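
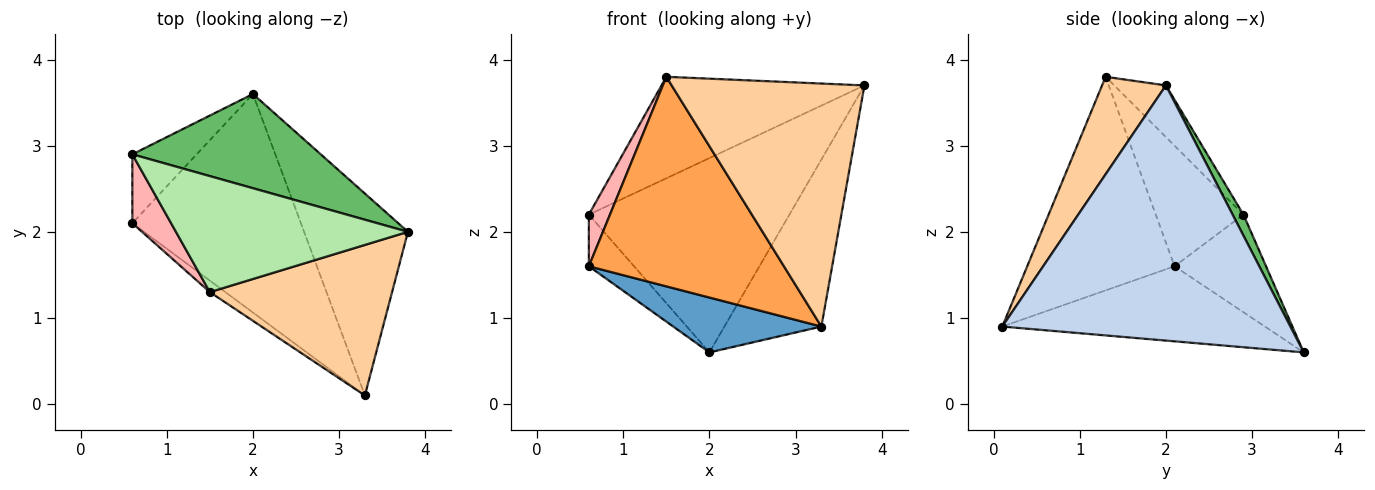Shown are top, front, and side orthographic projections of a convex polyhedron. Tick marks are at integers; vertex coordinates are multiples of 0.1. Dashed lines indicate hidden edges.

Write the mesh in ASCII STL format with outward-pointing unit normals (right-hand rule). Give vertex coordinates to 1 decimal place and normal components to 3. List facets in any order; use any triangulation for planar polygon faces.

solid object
 facet normal -0.396 -0.224 -0.890
  outer loop
   vertex 2.0 3.6 0.6
   vertex 3.3 0.1 0.9
   vertex 0.6 2.1 1.6
  endloop
 endfacet
 facet normal 0.884 0.298 -0.360
  outer loop
   vertex 2.0 3.6 0.6
   vertex 3.8 2.0 3.7
   vertex 3.3 0.1 0.9
  endloop
 endfacet
 facet normal -0.602 -0.797 -0.044
  outer loop
   vertex 1.5 1.3 3.8
   vertex 0.6 2.1 1.6
   vertex 3.3 0.1 0.9
  endloop
 endfacet
 facet normal 0.271 -0.818 0.507
  outer loop
   vertex 1.5 1.3 3.8
   vertex 3.3 0.1 0.9
   vertex 3.8 2.0 3.7
  endloop
 endfacet
 facet normal 0.049 0.899 0.436
  outer loop
   vertex 0.6 2.9 2.2
   vertex 3.8 2.0 3.7
   vertex 2.0 3.6 0.6
  endloop
 endfacet
 facet normal -0.165 0.649 0.742
  outer loop
   vertex 0.6 2.9 2.2
   vertex 1.5 1.3 3.8
   vertex 3.8 2.0 3.7
  endloop
 endfacet
 facet normal -0.772 0.381 -0.509
  outer loop
   vertex 0.6 2.9 2.2
   vertex 2.0 3.6 0.6
   vertex 0.6 2.1 1.6
  endloop
 endfacet
 facet normal -0.928 -0.224 0.298
  outer loop
   vertex 0.6 2.9 2.2
   vertex 0.6 2.1 1.6
   vertex 1.5 1.3 3.8
  endloop
 endfacet
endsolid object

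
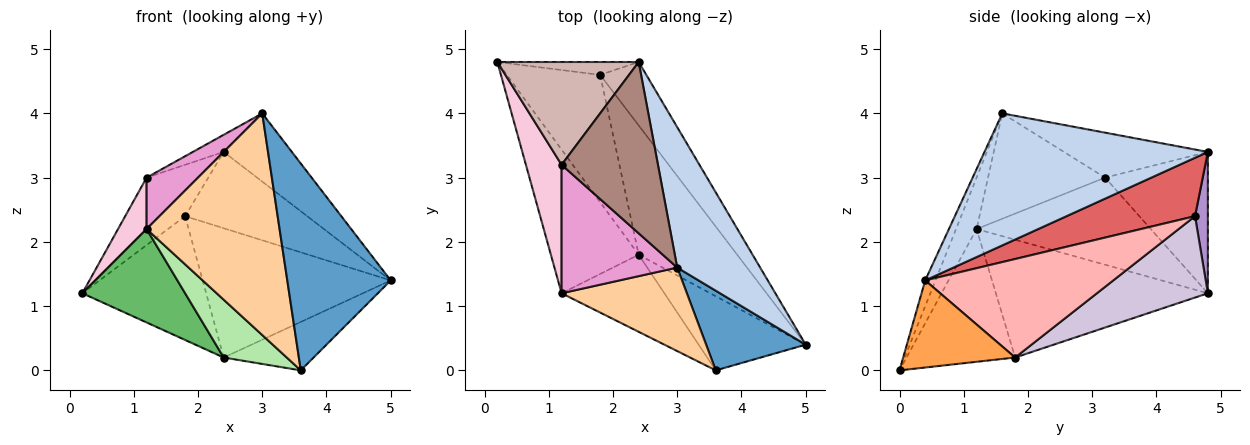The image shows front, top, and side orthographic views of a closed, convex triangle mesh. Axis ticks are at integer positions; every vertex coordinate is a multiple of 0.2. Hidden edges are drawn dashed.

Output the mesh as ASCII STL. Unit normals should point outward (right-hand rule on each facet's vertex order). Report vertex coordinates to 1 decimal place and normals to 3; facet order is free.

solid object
 facet normal -0.092 -0.929 0.358
  outer loop
   vertex 3.0 1.6 4.0
   vertex 3.6 0.0 0.0
   vertex 5.0 0.4 1.4
  endloop
 endfacet
 facet normal 0.820 0.250 0.515
  outer loop
   vertex 2.4 4.8 3.4
   vertex 3.0 1.6 4.0
   vertex 5.0 0.4 1.4
  endloop
 endfacet
 facet normal 0.563 0.452 -0.692
  outer loop
   vertex 2.4 1.8 0.2
   vertex 5.0 0.4 1.4
   vertex 3.6 0.0 0.0
  endloop
 endfacet
 facet normal -0.143 -0.926 0.349
  outer loop
   vertex 1.2 1.2 2.2
   vertex 3.6 0.0 0.0
   vertex 3.0 1.6 4.0
  endloop
 endfacet
 facet normal -0.747 -0.362 -0.557
  outer loop
   vertex 1.2 1.2 2.2
   vertex 0.2 4.8 1.2
   vertex 2.4 1.8 0.2
  endloop
 endfacet
 facet normal -0.719 -0.417 -0.556
  outer loop
   vertex 1.2 1.2 2.2
   vertex 2.4 1.8 0.2
   vertex 3.6 0.0 0.0
  endloop
 endfacet
 facet normal 0.629 0.598 -0.497
  outer loop
   vertex 1.8 4.6 2.4
   vertex 2.4 4.8 3.4
   vertex 5.0 0.4 1.4
  endloop
 endfacet
 facet normal 0.577 0.577 -0.577
  outer loop
   vertex 1.8 4.6 2.4
   vertex 5.0 0.4 1.4
   vertex 2.4 1.8 0.2
  endloop
 endfacet
 facet normal 0.408 0.816 -0.408
  outer loop
   vertex 1.8 4.6 2.4
   vertex 0.2 4.8 1.2
   vertex 2.4 4.8 3.4
  endloop
 endfacet
 facet normal 0.530 0.591 -0.608
  outer loop
   vertex 1.8 4.6 2.4
   vertex 2.4 1.8 0.2
   vertex 0.2 4.8 1.2
  endloop
 endfacet
 facet normal -0.421 0.090 0.902
  outer loop
   vertex 1.2 3.2 3.0
   vertex 3.0 1.6 4.0
   vertex 2.4 4.8 3.4
  endloop
 endfacet
 facet normal -0.667 0.333 0.667
  outer loop
   vertex 1.2 3.2 3.0
   vertex 2.4 4.8 3.4
   vertex 0.2 4.8 1.2
  endloop
 endfacet
 facet normal -0.646 -0.284 0.709
  outer loop
   vertex 1.2 3.2 3.0
   vertex 1.2 1.2 2.2
   vertex 3.0 1.6 4.0
  endloop
 endfacet
 facet normal -0.915 -0.150 0.375
  outer loop
   vertex 1.2 3.2 3.0
   vertex 0.2 4.8 1.2
   vertex 1.2 1.2 2.2
  endloop
 endfacet
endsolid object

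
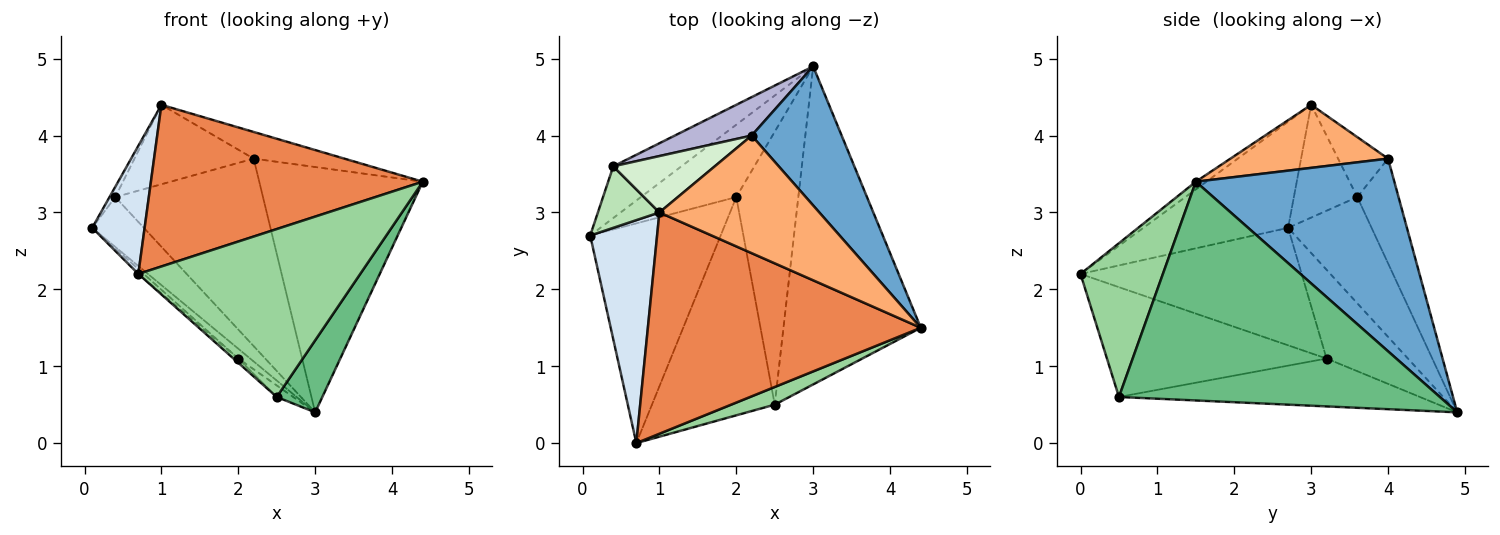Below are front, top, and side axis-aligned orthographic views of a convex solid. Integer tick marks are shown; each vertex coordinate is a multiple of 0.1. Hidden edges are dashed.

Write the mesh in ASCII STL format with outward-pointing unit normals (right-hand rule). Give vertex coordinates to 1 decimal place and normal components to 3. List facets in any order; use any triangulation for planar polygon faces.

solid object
 facet normal 0.726 0.598 0.339
  outer loop
   vertex 2.2 4.0 3.7
   vertex 4.4 1.5 3.4
   vertex 3.0 4.9 0.4
  endloop
 endfacet
 facet normal -0.678 0.099 -0.729
  outer loop
   vertex 2.0 3.2 1.1
   vertex 0.1 2.7 2.8
   vertex 3.0 4.9 0.4
  endloop
 endfacet
 facet normal -0.669 0.016 -0.743
  outer loop
   vertex 2.0 3.2 1.1
   vertex 0.7 0.0 2.2
   vertex 0.1 2.7 2.8
  endloop
 endfacet
 facet normal -0.809 -0.293 0.510
  outer loop
   vertex 1.0 3.0 4.4
   vertex 0.1 2.7 2.8
   vertex 0.7 0.0 2.2
  endloop
 endfacet
 facet normal -0.023 -0.590 0.807
  outer loop
   vertex 1.0 3.0 4.4
   vertex 0.7 0.0 2.2
   vertex 4.4 1.5 3.4
  endloop
 endfacet
 facet normal 0.359 0.207 0.910
  outer loop
   vertex 1.0 3.0 4.4
   vertex 4.4 1.5 3.4
   vertex 2.2 4.0 3.7
  endloop
 endfacet
 facet normal -0.611 0.033 -0.791
  outer loop
   vertex 2.5 0.5 0.6
   vertex 2.0 3.2 1.1
   vertex 3.0 4.9 0.4
  endloop
 endfacet
 facet normal -0.667 0.015 -0.745
  outer loop
   vertex 2.5 0.5 0.6
   vertex 0.7 0.0 2.2
   vertex 2.0 3.2 1.1
  endloop
 endfacet
 facet normal 0.841 -0.120 -0.528
  outer loop
   vertex 2.5 0.5 0.6
   vertex 3.0 4.9 0.4
   vertex 4.4 1.5 3.4
  endloop
 endfacet
 facet normal 0.346 -0.933 0.098
  outer loop
   vertex 2.5 0.5 0.6
   vertex 4.4 1.5 3.4
   vertex 0.7 0.0 2.2
  endloop
 endfacet
 facet normal -0.875 0.080 0.477
  outer loop
   vertex 0.4 3.6 3.2
   vertex 0.1 2.7 2.8
   vertex 1.0 3.0 4.4
  endloop
 endfacet
 facet normal -0.324 0.772 0.548
  outer loop
   vertex 0.4 3.6 3.2
   vertex 1.0 3.0 4.4
   vertex 2.2 4.0 3.7
  endloop
 endfacet
 facet normal -0.747 0.462 -0.479
  outer loop
   vertex 0.4 3.6 3.2
   vertex 3.0 4.9 0.4
   vertex 0.1 2.7 2.8
  endloop
 endfacet
 facet normal -0.264 0.945 0.194
  outer loop
   vertex 0.4 3.6 3.2
   vertex 2.2 4.0 3.7
   vertex 3.0 4.9 0.4
  endloop
 endfacet
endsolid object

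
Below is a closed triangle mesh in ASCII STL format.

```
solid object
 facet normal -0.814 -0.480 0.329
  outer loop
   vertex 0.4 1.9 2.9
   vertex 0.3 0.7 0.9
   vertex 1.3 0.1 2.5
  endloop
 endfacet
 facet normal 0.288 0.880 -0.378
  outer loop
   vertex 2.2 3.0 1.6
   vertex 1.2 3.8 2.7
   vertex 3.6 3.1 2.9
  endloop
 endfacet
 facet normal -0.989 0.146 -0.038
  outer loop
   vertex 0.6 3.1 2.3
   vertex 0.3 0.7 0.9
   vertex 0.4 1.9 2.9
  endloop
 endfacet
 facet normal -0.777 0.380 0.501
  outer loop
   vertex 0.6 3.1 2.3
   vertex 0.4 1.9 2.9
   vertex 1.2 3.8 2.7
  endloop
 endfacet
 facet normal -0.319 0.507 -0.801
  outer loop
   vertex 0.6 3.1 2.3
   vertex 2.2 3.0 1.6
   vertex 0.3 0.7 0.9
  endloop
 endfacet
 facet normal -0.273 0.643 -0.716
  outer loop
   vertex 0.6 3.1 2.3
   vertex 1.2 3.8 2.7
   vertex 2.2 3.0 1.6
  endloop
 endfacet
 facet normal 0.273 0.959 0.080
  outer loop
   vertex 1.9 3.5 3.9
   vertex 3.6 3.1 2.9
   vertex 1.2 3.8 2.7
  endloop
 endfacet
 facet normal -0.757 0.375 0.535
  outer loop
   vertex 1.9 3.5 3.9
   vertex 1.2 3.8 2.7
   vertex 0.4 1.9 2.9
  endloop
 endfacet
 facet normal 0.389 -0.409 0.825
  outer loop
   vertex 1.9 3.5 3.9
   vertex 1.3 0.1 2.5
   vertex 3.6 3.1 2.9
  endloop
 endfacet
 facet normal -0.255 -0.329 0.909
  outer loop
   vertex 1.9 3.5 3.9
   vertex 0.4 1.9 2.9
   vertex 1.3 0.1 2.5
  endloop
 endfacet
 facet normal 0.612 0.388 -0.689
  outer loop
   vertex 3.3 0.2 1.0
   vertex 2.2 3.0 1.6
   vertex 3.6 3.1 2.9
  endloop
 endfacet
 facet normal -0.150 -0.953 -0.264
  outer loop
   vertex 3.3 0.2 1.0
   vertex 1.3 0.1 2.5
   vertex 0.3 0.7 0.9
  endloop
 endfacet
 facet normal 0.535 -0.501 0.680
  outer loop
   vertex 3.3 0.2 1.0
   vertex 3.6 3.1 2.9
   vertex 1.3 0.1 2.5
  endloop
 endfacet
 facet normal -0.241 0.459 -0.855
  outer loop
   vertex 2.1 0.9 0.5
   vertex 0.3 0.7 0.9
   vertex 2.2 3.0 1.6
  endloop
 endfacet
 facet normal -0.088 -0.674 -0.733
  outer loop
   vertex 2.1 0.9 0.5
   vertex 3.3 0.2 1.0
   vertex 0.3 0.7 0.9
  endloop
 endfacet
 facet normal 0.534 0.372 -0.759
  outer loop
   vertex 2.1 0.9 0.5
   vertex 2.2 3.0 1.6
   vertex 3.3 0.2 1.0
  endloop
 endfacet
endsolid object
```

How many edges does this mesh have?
24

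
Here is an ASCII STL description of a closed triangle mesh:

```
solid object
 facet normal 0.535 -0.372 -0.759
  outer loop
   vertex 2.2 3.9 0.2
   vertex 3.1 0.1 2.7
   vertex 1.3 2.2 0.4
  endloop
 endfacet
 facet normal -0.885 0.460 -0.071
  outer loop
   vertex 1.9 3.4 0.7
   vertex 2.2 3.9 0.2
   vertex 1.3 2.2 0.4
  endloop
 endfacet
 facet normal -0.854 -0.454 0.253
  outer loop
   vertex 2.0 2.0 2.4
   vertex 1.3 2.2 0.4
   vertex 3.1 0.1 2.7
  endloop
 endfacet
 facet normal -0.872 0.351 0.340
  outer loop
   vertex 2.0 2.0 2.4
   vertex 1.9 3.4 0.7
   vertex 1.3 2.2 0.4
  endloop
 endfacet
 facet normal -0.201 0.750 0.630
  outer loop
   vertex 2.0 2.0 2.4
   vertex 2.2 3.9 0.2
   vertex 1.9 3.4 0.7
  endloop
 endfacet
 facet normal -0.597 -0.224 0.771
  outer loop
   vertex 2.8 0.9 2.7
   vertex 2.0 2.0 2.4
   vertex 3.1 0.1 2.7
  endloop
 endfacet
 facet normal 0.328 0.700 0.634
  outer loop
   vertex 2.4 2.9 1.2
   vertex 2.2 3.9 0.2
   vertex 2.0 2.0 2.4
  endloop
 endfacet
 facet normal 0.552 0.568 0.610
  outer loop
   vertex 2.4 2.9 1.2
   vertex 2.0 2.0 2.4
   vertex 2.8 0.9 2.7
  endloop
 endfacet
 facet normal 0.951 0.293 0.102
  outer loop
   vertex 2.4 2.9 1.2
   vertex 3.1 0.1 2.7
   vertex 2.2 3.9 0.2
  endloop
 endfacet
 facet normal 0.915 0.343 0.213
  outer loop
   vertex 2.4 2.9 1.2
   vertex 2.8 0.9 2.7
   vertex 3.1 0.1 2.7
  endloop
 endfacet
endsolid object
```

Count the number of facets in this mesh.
10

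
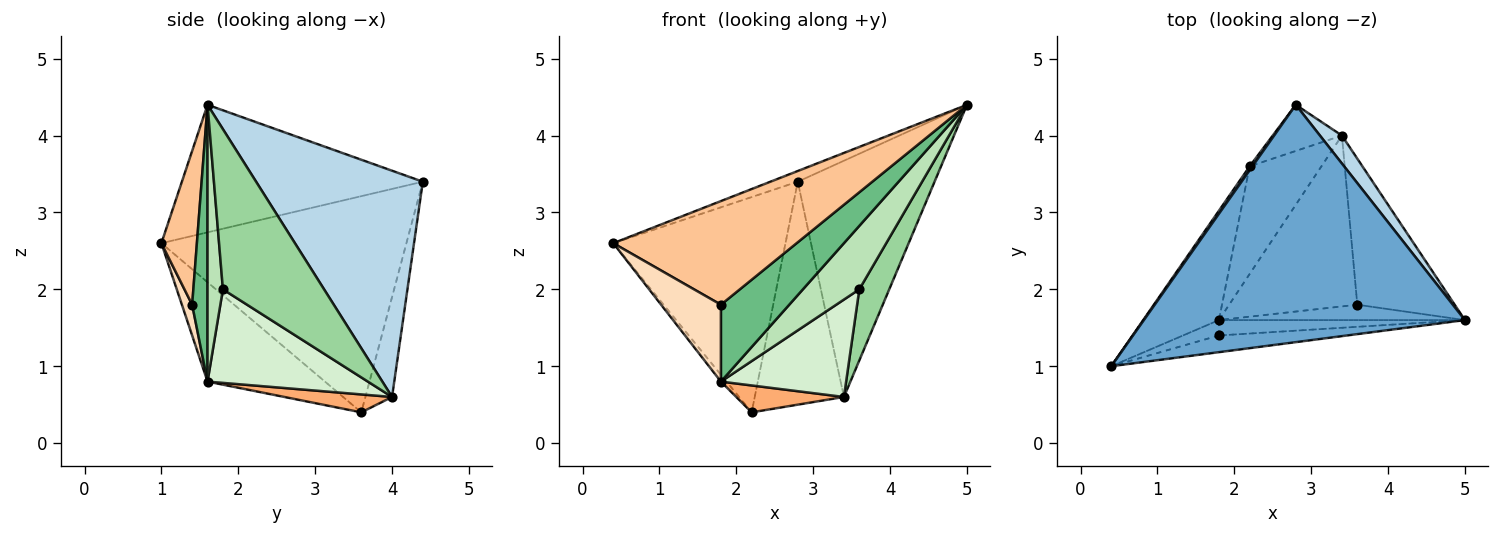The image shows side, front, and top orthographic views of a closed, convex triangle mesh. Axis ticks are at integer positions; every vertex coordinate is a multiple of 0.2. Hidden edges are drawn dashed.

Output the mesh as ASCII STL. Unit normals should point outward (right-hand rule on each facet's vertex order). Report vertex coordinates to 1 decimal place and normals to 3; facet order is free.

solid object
 facet normal -0.369 0.042 0.929
  outer loop
   vertex 2.8 4.4 3.4
   vertex 0.4 1.0 2.6
   vertex 5.0 1.6 4.4
  endloop
 endfacet
 facet normal -0.818 0.575 0.010
  outer loop
   vertex 2.2 3.6 0.4
   vertex 0.4 1.0 2.6
   vertex 2.8 4.4 3.4
  endloop
 endfacet
 facet normal 0.771 0.632 0.075
  outer loop
   vertex 3.4 4.0 0.6
   vertex 2.8 4.4 3.4
   vertex 5.0 1.6 4.4
  endloop
 endfacet
 facet normal -0.281 0.940 -0.194
  outer loop
   vertex 3.4 4.0 0.6
   vertex 2.2 3.6 0.4
   vertex 2.8 4.4 3.4
  endloop
 endfacet
 facet normal -0.795 0.038 -0.606
  outer loop
   vertex 1.8 1.6 0.8
   vertex 0.4 1.0 2.6
   vertex 2.2 3.6 0.4
  endloop
 endfacet
 facet normal 0.236 -0.236 -0.943
  outer loop
   vertex 1.8 1.6 0.8
   vertex 2.2 3.6 0.4
   vertex 3.4 4.0 0.6
  endloop
 endfacet
 facet normal 0.188 -0.970 -0.156
  outer loop
   vertex 1.8 1.4 1.8
   vertex 5.0 1.6 4.4
   vertex 0.4 1.0 2.6
  endloop
 endfacet
 facet normal 0.166 -0.967 -0.193
  outer loop
   vertex 1.8 1.4 1.8
   vertex 0.4 1.0 2.6
   vertex 1.8 1.6 0.8
  endloop
 endfacet
 facet normal 0.215 -0.958 -0.192
  outer loop
   vertex 1.8 1.4 1.8
   vertex 1.8 1.6 0.8
   vertex 5.0 1.6 4.4
  endloop
 endfacet
 facet normal 0.828 -0.245 -0.504
  outer loop
   vertex 3.6 1.8 2.0
   vertex 3.4 4.0 0.6
   vertex 5.0 1.6 4.4
  endloop
 endfacet
 facet normal 0.256 -0.939 -0.228
  outer loop
   vertex 3.6 1.8 2.0
   vertex 5.0 1.6 4.4
   vertex 1.8 1.6 0.8
  endloop
 endfacet
 facet normal 0.536 -0.418 -0.734
  outer loop
   vertex 3.6 1.8 2.0
   vertex 1.8 1.6 0.8
   vertex 3.4 4.0 0.6
  endloop
 endfacet
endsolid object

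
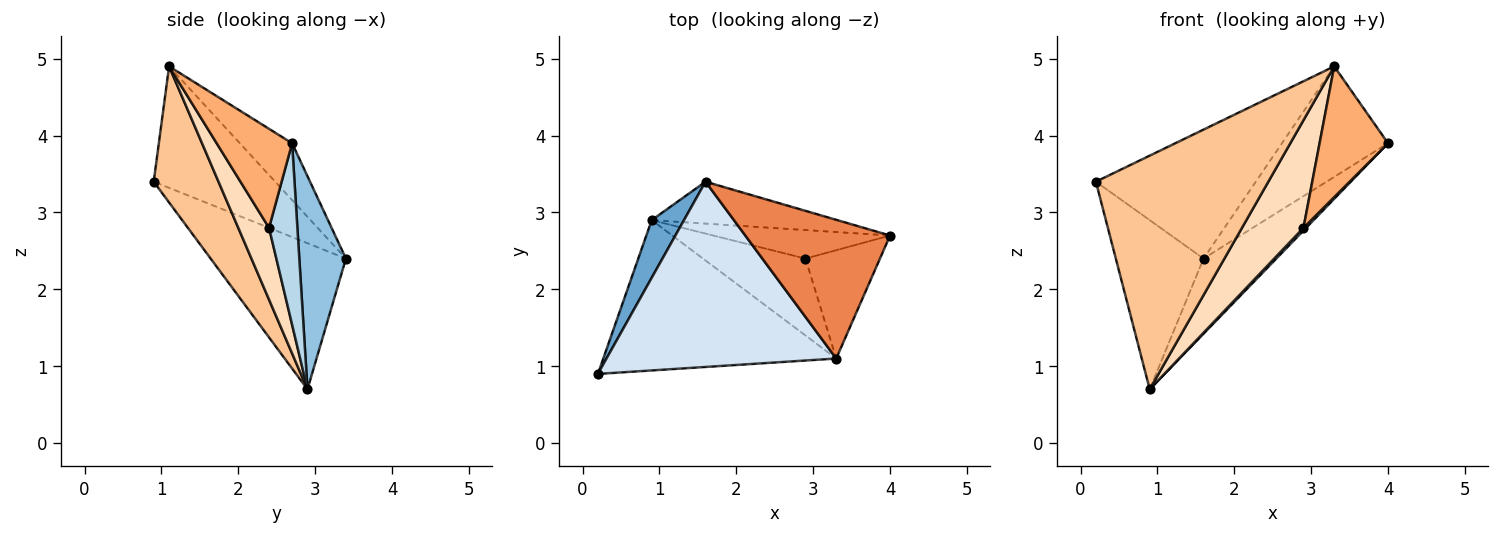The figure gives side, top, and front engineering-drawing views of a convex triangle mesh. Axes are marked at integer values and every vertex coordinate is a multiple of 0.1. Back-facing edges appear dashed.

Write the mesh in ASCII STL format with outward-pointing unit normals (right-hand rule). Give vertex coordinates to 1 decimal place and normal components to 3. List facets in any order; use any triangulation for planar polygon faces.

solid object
 facet normal -0.825 0.535 0.182
  outer loop
   vertex 0.9 2.9 0.7
   vertex 0.2 0.9 3.4
   vertex 1.6 3.4 2.4
  endloop
 endfacet
 facet normal 0.488 0.762 -0.425
  outer loop
   vertex 0.9 2.9 0.7
   vertex 1.6 3.4 2.4
   vertex 4.0 2.7 3.9
  endloop
 endfacet
 facet normal 0.715 -0.067 -0.696
  outer loop
   vertex 2.9 2.4 2.8
   vertex 0.9 2.9 0.7
   vertex 4.0 2.7 3.9
  endloop
 endfacet
 facet normal -0.398 0.524 0.753
  outer loop
   vertex 3.3 1.1 4.9
   vertex 1.6 3.4 2.4
   vertex 0.2 0.9 3.4
  endloop
 endfacet
 facet normal -0.294 0.596 0.748
  outer loop
   vertex 3.3 1.1 4.9
   vertex 4.0 2.7 3.9
   vertex 1.6 3.4 2.4
  endloop
 endfacet
 facet normal 0.647 -0.587 -0.487
  outer loop
   vertex 3.3 1.1 4.9
   vertex 2.9 2.4 2.8
   vertex 4.0 2.7 3.9
  endloop
 endfacet
 facet normal 0.301 -0.802 -0.516
  outer loop
   vertex 3.3 1.1 4.9
   vertex 0.2 0.9 3.4
   vertex 0.9 2.9 0.7
  endloop
 endfacet
 facet normal 0.377 -0.754 -0.538
  outer loop
   vertex 3.3 1.1 4.9
   vertex 0.9 2.9 0.7
   vertex 2.9 2.4 2.8
  endloop
 endfacet
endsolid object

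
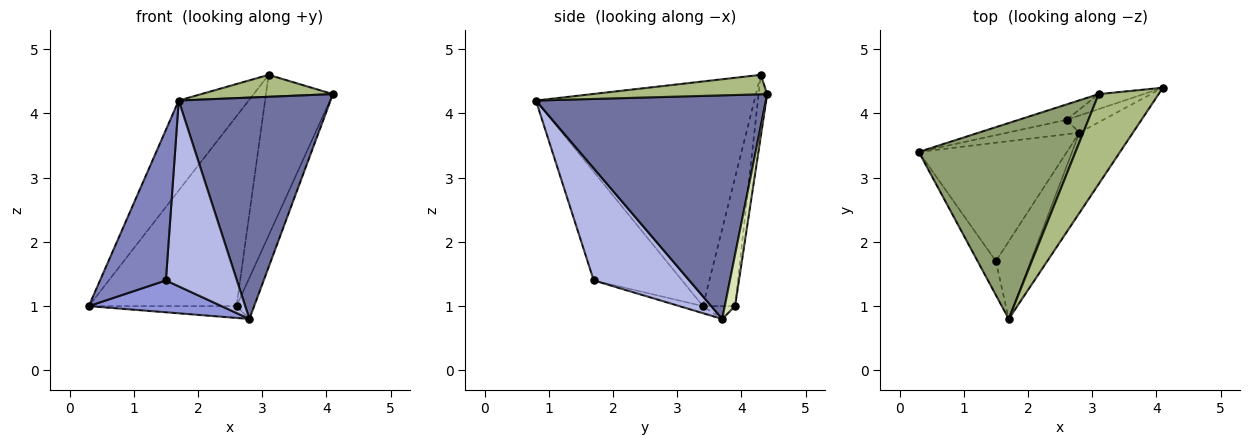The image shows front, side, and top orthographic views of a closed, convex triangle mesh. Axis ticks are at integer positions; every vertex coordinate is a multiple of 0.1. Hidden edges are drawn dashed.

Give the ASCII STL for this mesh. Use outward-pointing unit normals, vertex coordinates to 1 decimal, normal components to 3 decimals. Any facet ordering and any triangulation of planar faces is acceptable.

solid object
 facet normal 0.818 -0.540 -0.196
  outer loop
   vertex 2.8 3.7 0.8
   vertex 4.1 4.4 4.3
   vertex 1.7 0.8 4.2
  endloop
 endfacet
 facet normal -0.795 -0.592 -0.134
  outer loop
   vertex 1.5 1.7 1.4
   vertex 1.7 0.8 4.2
   vertex 0.3 3.4 1.0
  endloop
 endfacet
 facet normal -0.046 -0.259 -0.965
  outer loop
   vertex 1.5 1.7 1.4
   vertex 0.3 3.4 1.0
   vertex 2.8 3.7 0.8
  endloop
 endfacet
 facet normal 0.779 -0.579 -0.242
  outer loop
   vertex 1.5 1.7 1.4
   vertex 2.8 3.7 0.8
   vertex 1.7 0.8 4.2
  endloop
 endfacet
 facet normal -0.793 0.254 0.553
  outer loop
   vertex 3.1 4.3 4.6
   vertex 0.3 3.4 1.0
   vertex 1.7 0.8 4.2
  endloop
 endfacet
 facet normal 0.301 -0.226 0.927
  outer loop
   vertex 3.1 4.3 4.6
   vertex 1.7 0.8 4.2
   vertex 4.1 4.4 4.3
  endloop
 endfacet
 facet normal -0.137 0.629 -0.765
  outer loop
   vertex 2.6 3.9 1.0
   vertex 2.8 3.7 0.8
   vertex 0.3 3.4 1.0
  endloop
 endfacet
 facet normal 0.474 0.813 -0.339
  outer loop
   vertex 2.6 3.9 1.0
   vertex 4.1 4.4 4.3
   vertex 2.8 3.7 0.8
  endloop
 endfacet
 facet normal -0.212 0.974 -0.079
  outer loop
   vertex 2.6 3.9 1.0
   vertex 0.3 3.4 1.0
   vertex 3.1 4.3 4.6
  endloop
 endfacet
 facet normal -0.126 0.988 -0.092
  outer loop
   vertex 2.6 3.9 1.0
   vertex 3.1 4.3 4.6
   vertex 4.1 4.4 4.3
  endloop
 endfacet
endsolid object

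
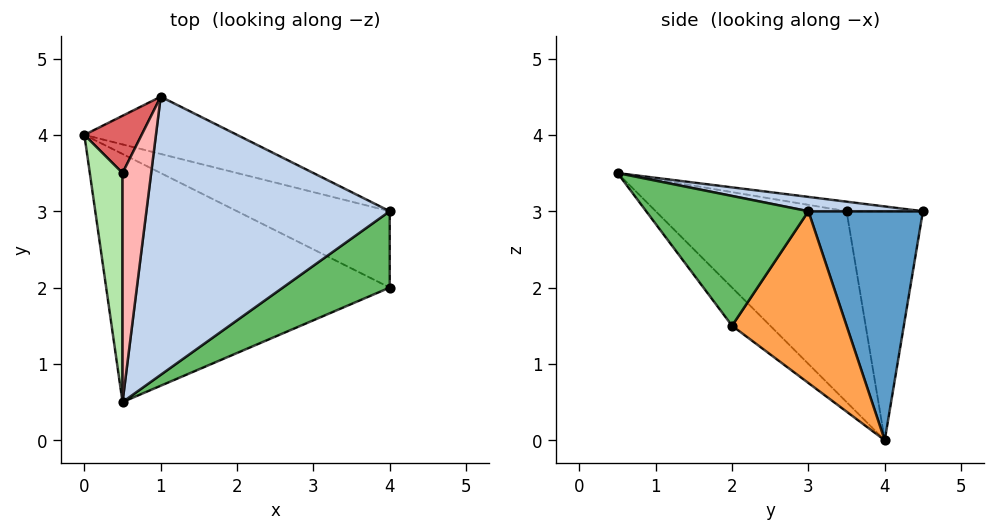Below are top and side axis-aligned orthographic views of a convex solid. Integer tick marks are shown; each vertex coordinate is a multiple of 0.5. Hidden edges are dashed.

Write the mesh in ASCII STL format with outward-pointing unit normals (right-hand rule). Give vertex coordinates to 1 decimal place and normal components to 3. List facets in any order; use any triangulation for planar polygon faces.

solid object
 facet normal 0.429 0.857 -0.286
  outer loop
   vertex 1.0 4.5 3.0
   vertex 4.0 3.0 3.0
   vertex 0.0 4.0 0.0
  endloop
 endfacet
 facet normal 0.058 0.117 0.991
  outer loop
   vertex 1.0 4.5 3.0
   vertex 0.5 0.5 3.5
   vertex 4.0 3.0 3.0
  endloop
 endfacet
 facet normal 0.529 0.706 -0.471
  outer loop
   vertex 4.0 2.0 1.5
   vertex 0.0 4.0 0.0
   vertex 4.0 3.0 3.0
  endloop
 endfacet
 facet normal -0.094 -0.711 -0.697
  outer loop
   vertex 4.0 2.0 1.5
   vertex 0.5 0.5 3.5
   vertex 0.0 4.0 0.0
  endloop
 endfacet
 facet normal 0.559 -0.690 0.460
  outer loop
   vertex 4.0 2.0 1.5
   vertex 4.0 3.0 3.0
   vertex 0.5 0.5 3.5
  endloop
 endfacet
 facet normal -0.985 0.028 0.169
  outer loop
   vertex 0.5 3.5 3.0
   vertex 0.0 4.0 0.0
   vertex 0.5 0.5 3.5
  endloop
 endfacet
 facet normal -0.873 0.436 0.218
  outer loop
   vertex 0.5 3.5 3.0
   vertex 1.0 4.5 3.0
   vertex 0.0 4.0 0.0
  endloop
 endfacet
 facet normal -0.312 0.156 0.937
  outer loop
   vertex 0.5 3.5 3.0
   vertex 0.5 0.5 3.5
   vertex 1.0 4.5 3.0
  endloop
 endfacet
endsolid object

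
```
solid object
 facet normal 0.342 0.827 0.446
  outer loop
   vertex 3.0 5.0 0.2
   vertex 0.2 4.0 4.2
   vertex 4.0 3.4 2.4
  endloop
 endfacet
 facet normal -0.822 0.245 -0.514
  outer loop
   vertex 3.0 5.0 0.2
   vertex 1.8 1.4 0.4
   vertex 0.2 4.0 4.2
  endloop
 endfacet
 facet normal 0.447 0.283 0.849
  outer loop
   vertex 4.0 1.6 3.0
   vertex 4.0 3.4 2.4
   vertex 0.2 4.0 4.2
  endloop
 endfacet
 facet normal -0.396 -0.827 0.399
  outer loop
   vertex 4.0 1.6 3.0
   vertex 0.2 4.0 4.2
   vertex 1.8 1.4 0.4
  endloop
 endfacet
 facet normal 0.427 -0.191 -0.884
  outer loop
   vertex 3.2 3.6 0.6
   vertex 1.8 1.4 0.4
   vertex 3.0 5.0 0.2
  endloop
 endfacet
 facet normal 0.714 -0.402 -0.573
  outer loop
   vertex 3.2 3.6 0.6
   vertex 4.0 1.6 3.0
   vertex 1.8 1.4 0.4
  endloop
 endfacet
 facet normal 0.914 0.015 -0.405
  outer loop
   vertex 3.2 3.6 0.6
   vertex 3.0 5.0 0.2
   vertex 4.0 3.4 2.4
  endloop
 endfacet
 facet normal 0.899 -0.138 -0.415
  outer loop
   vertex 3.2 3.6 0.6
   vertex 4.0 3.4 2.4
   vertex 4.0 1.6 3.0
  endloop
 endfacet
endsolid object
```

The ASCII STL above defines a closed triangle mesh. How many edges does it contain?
12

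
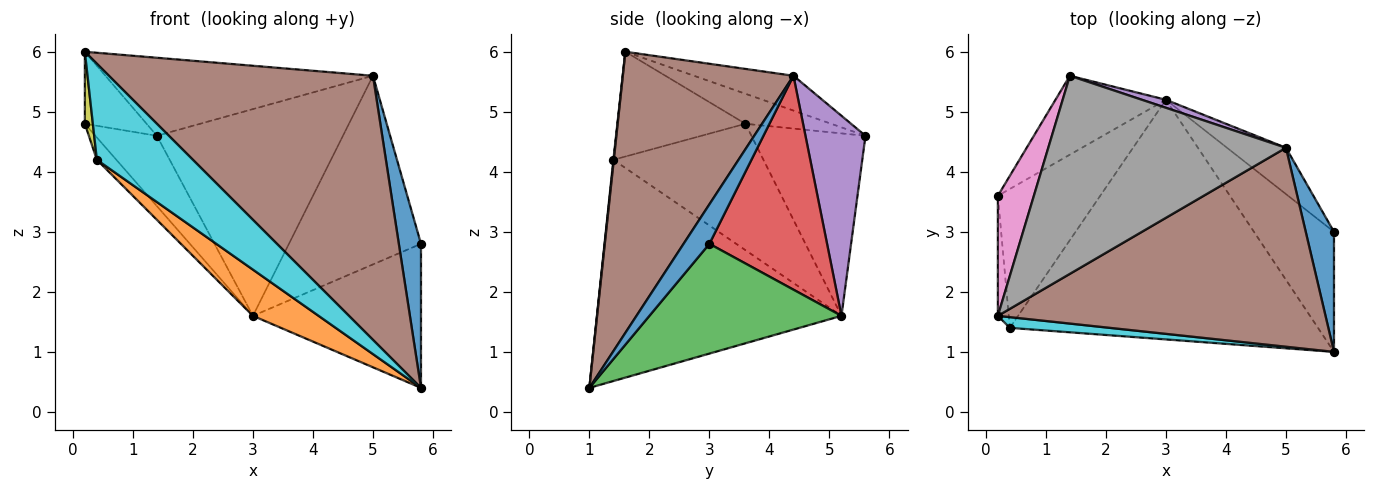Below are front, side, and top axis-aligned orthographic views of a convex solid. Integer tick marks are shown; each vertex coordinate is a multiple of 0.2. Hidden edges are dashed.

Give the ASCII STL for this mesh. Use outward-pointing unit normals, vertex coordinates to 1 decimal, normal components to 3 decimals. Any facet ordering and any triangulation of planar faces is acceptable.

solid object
 facet normal 0.667 -0.572 0.477
  outer loop
   vertex 5.0 4.4 5.6
   vertex 5.8 1.0 0.4
   vertex 5.8 3.0 2.8
  endloop
 endfacet
 facet normal -0.777 0.419 -0.470
  outer loop
   vertex 3.0 5.2 1.6
   vertex 0.2 3.6 4.8
   vertex 1.4 5.6 4.6
  endloop
 endfacet
 facet normal 0.660 0.577 -0.481
  outer loop
   vertex 3.0 5.2 1.6
   vertex 5.8 3.0 2.8
   vertex 5.8 1.0 0.4
  endloop
 endfacet
 facet normal 0.654 0.734 -0.180
  outer loop
   vertex 3.0 5.2 1.6
   vertex 5.0 4.4 5.6
   vertex 5.8 3.0 2.8
  endloop
 endfacet
 facet normal 0.307 0.951 0.037
  outer loop
   vertex 3.0 5.2 1.6
   vertex 1.4 5.6 4.6
   vertex 5.0 4.4 5.6
  endloop
 endfacet
 facet normal 0.459 -0.710 0.535
  outer loop
   vertex 0.2 1.6 6.0
   vertex 5.8 1.0 0.4
   vertex 5.0 4.4 5.6
  endloop
 endfacet
 facet normal -0.581 0.419 0.698
  outer loop
   vertex 0.2 1.6 6.0
   vertex 1.4 5.6 4.6
   vertex 0.2 3.6 4.8
  endloop
 endfacet
 facet normal -0.135 0.363 0.922
  outer loop
   vertex 0.2 1.6 6.0
   vertex 5.0 4.4 5.6
   vertex 1.4 5.6 4.6
  endloop
 endfacet
 facet normal -0.993 -0.062 -0.103
  outer loop
   vertex 0.4 1.4 4.2
   vertex 0.2 1.6 6.0
   vertex 0.2 3.6 4.8
  endloop
 endfacet
 facet normal 0.004 -0.994 0.111
  outer loop
   vertex 0.4 1.4 4.2
   vertex 5.8 1.0 0.4
   vertex 0.2 1.6 6.0
  endloop
 endfacet
 facet normal -0.773 0.101 -0.626
  outer loop
   vertex 0.4 1.4 4.2
   vertex 0.2 3.6 4.8
   vertex 3.0 5.2 1.6
  endloop
 endfacet
 facet normal -0.576 -0.155 -0.803
  outer loop
   vertex 0.4 1.4 4.2
   vertex 3.0 5.2 1.6
   vertex 5.8 1.0 0.4
  endloop
 endfacet
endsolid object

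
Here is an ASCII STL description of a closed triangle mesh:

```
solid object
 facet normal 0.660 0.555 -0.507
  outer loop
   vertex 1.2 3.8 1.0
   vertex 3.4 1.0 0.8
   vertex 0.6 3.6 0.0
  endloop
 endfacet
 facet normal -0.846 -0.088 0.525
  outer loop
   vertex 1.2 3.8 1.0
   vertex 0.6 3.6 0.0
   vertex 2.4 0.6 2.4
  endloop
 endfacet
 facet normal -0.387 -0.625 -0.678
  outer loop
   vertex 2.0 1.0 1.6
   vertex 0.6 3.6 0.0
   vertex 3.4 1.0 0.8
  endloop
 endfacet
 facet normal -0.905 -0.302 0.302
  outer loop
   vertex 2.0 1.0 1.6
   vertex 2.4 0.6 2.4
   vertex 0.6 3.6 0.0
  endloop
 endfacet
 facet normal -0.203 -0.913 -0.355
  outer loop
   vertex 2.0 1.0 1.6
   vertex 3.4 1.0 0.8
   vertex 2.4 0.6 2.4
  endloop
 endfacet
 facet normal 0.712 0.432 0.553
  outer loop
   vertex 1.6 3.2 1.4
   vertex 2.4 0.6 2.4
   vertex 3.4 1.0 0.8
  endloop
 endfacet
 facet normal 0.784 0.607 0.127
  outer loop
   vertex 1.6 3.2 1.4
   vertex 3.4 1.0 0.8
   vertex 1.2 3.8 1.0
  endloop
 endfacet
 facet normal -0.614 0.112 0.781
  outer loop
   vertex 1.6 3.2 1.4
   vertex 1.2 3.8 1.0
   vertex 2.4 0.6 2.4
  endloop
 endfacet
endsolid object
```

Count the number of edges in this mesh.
12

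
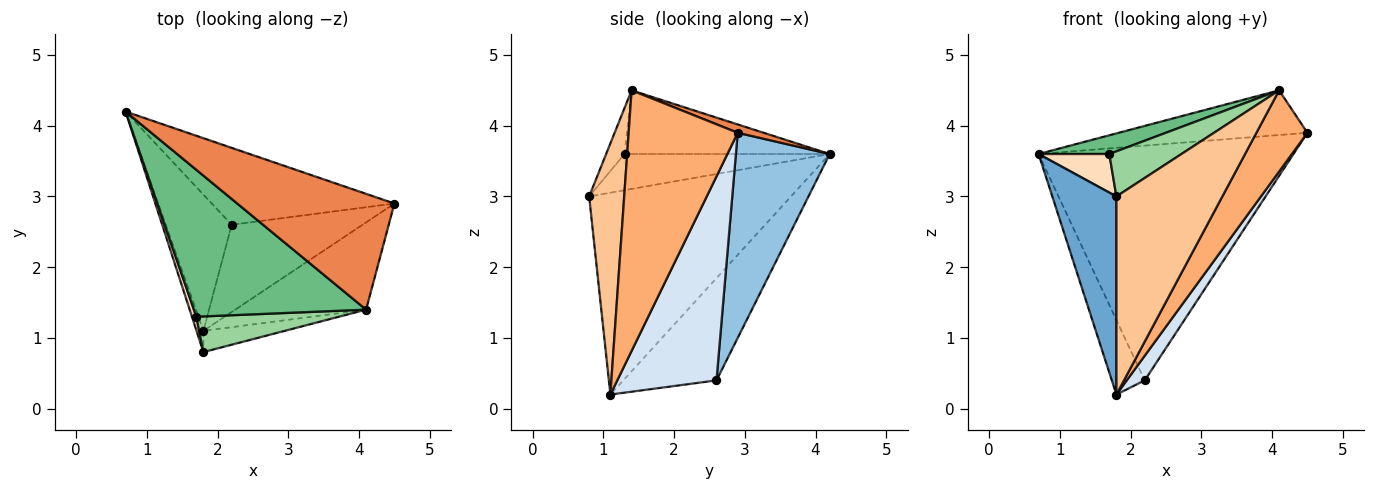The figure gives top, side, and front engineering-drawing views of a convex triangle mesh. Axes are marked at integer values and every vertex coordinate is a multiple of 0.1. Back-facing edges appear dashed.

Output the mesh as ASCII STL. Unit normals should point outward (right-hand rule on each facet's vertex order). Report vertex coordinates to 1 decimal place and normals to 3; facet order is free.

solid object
 facet normal -0.953 -0.302 -0.032
  outer loop
   vertex 1.8 1.1 0.2
   vertex 1.8 0.8 3.0
   vertex 0.7 4.2 3.6
  endloop
 endfacet
 facet normal 0.330 0.897 -0.294
  outer loop
   vertex 2.2 2.6 0.4
   vertex 0.7 4.2 3.6
   vertex 4.5 2.9 3.9
  endloop
 endfacet
 facet normal -0.806 0.284 -0.520
  outer loop
   vertex 2.2 2.6 0.4
   vertex 1.8 1.1 0.2
   vertex 0.7 4.2 3.6
  endloop
 endfacet
 facet normal 0.832 -0.151 -0.534
  outer loop
   vertex 2.2 2.6 0.4
   vertex 4.5 2.9 3.9
   vertex 1.8 1.1 0.2
  endloop
 endfacet
 facet normal 0.049 0.360 0.932
  outer loop
   vertex 4.1 1.4 4.5
   vertex 4.5 2.9 3.9
   vertex 0.7 4.2 3.6
  endloop
 endfacet
 facet normal 0.825 -0.386 -0.414
  outer loop
   vertex 4.1 1.4 4.5
   vertex 1.8 1.1 0.2
   vertex 4.5 2.9 3.9
  endloop
 endfacet
 facet normal 0.312 -0.945 -0.101
  outer loop
   vertex 4.1 1.4 4.5
   vertex 1.8 0.8 3.0
   vertex 1.8 1.1 0.2
  endloop
 endfacet
 facet normal -0.939 -0.324 0.113
  outer loop
   vertex 1.7 1.3 3.6
   vertex 0.7 4.2 3.6
   vertex 1.8 0.8 3.0
  endloop
 endfacet
 facet normal -0.344 -0.119 0.931
  outer loop
   vertex 1.7 1.3 3.6
   vertex 4.1 1.4 4.5
   vertex 0.7 4.2 3.6
  endloop
 endfacet
 facet normal -0.196 -0.769 0.608
  outer loop
   vertex 1.7 1.3 3.6
   vertex 1.8 0.8 3.0
   vertex 4.1 1.4 4.5
  endloop
 endfacet
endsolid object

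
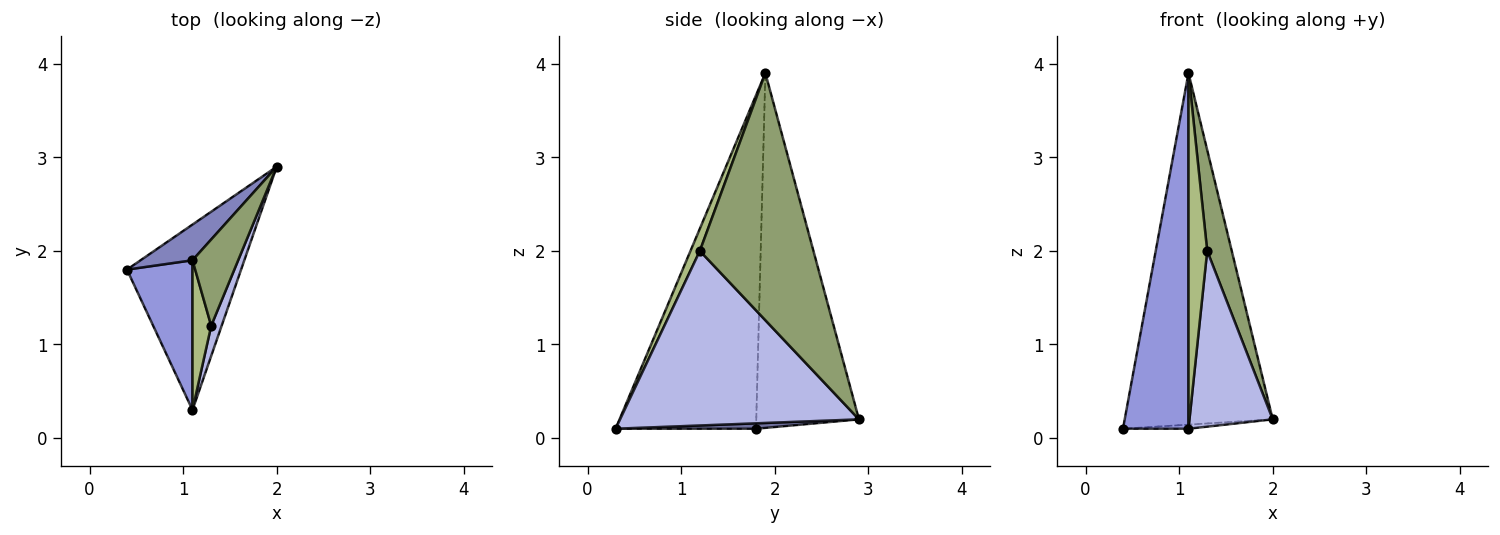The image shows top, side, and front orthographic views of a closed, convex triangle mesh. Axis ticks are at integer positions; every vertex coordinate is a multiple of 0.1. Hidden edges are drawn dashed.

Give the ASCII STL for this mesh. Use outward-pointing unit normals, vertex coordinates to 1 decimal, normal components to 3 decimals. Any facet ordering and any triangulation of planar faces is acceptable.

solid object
 facet normal 0.047 0.022 -0.999
  outer loop
   vertex 1.1 0.3 0.1
   vertex 0.4 1.8 0.1
   vertex 2.0 2.9 0.2
  endloop
 endfacet
 facet normal -0.568 0.819 0.083
  outer loop
   vertex 1.1 1.9 3.9
   vertex 2.0 2.9 0.2
   vertex 0.4 1.8 0.1
  endloop
 endfacet
 facet normal -0.892 -0.416 0.175
  outer loop
   vertex 1.1 1.9 3.9
   vertex 0.4 1.8 0.1
   vertex 1.1 0.3 0.1
  endloop
 endfacet
 facet normal 0.943 -0.329 0.056
  outer loop
   vertex 1.3 1.2 2.0
   vertex 1.1 0.3 0.1
   vertex 2.0 2.9 0.2
  endloop
 endfacet
 facet normal 0.962 -0.208 0.178
  outer loop
   vertex 1.3 1.2 2.0
   vertex 2.0 2.9 0.2
   vertex 1.1 1.9 3.9
  endloop
 endfacet
 facet normal 0.419 -0.837 0.352
  outer loop
   vertex 1.3 1.2 2.0
   vertex 1.1 1.9 3.9
   vertex 1.1 0.3 0.1
  endloop
 endfacet
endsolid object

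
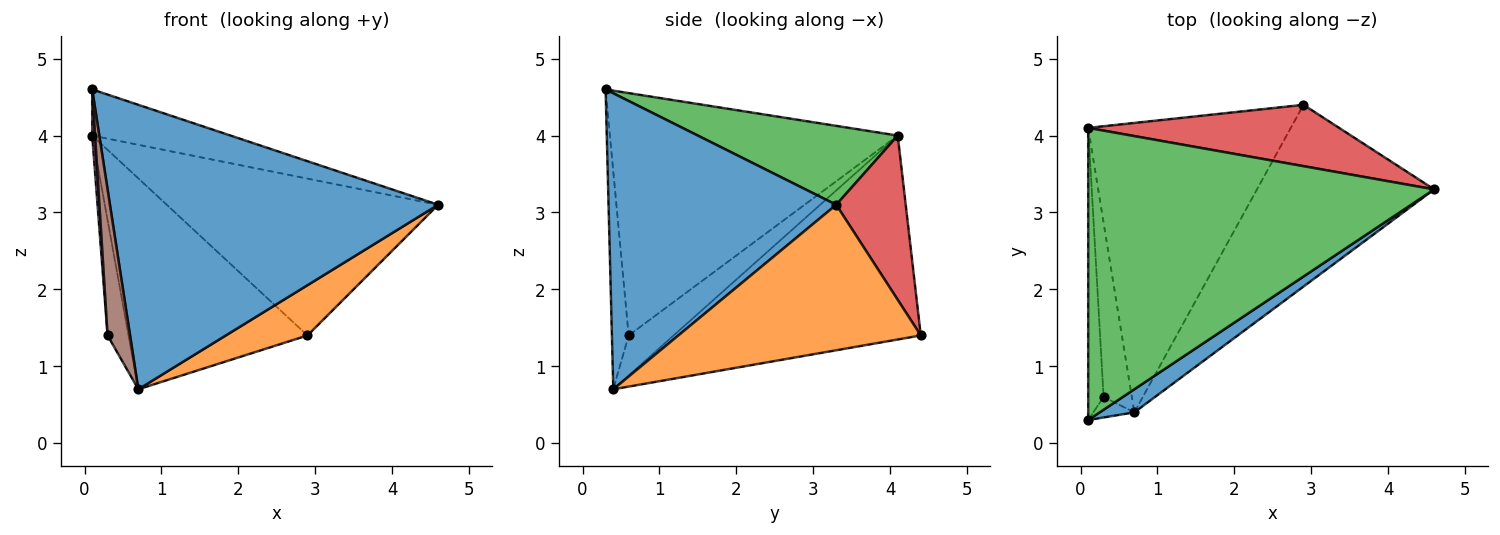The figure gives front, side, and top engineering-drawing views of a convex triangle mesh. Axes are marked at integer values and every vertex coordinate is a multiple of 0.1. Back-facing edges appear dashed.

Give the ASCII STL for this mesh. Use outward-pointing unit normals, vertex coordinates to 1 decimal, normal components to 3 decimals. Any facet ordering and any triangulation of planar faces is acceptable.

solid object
 facet normal 0.569 -0.820 0.066
  outer loop
   vertex 0.7 0.4 0.7
   vertex 4.6 3.3 3.1
   vertex 0.1 0.3 4.6
  endloop
 endfacet
 facet normal 0.621 -0.209 -0.756
  outer loop
   vertex 0.7 0.4 0.7
   vertex 2.9 4.4 1.4
   vertex 4.6 3.3 3.1
  endloop
 endfacet
 facet normal 0.220 0.152 0.964
  outer loop
   vertex 0.1 4.1 4.0
   vertex 0.1 0.3 4.6
   vertex 4.6 3.3 3.1
  endloop
 endfacet
 facet normal 0.232 0.906 0.354
  outer loop
   vertex 0.1 4.1 4.0
   vertex 4.6 3.3 3.1
   vertex 2.9 4.4 1.4
  endloop
 endfacet
 facet normal -0.631 0.457 -0.627
  outer loop
   vertex 0.1 4.1 4.0
   vertex 2.9 4.4 1.4
   vertex 0.7 0.4 0.7
  endloop
 endfacet
 facet normal -0.594 -0.797 -0.112
  outer loop
   vertex 0.3 0.6 1.4
   vertex 0.7 0.4 0.7
   vertex 0.1 0.3 4.6
  endloop
 endfacet
 facet normal -0.998 -0.010 -0.063
  outer loop
   vertex 0.3 0.6 1.4
   vertex 0.1 0.3 4.6
   vertex 0.1 4.1 4.0
  endloop
 endfacet
 facet normal -0.764 0.356 -0.538
  outer loop
   vertex 0.3 0.6 1.4
   vertex 0.1 4.1 4.0
   vertex 0.7 0.4 0.7
  endloop
 endfacet
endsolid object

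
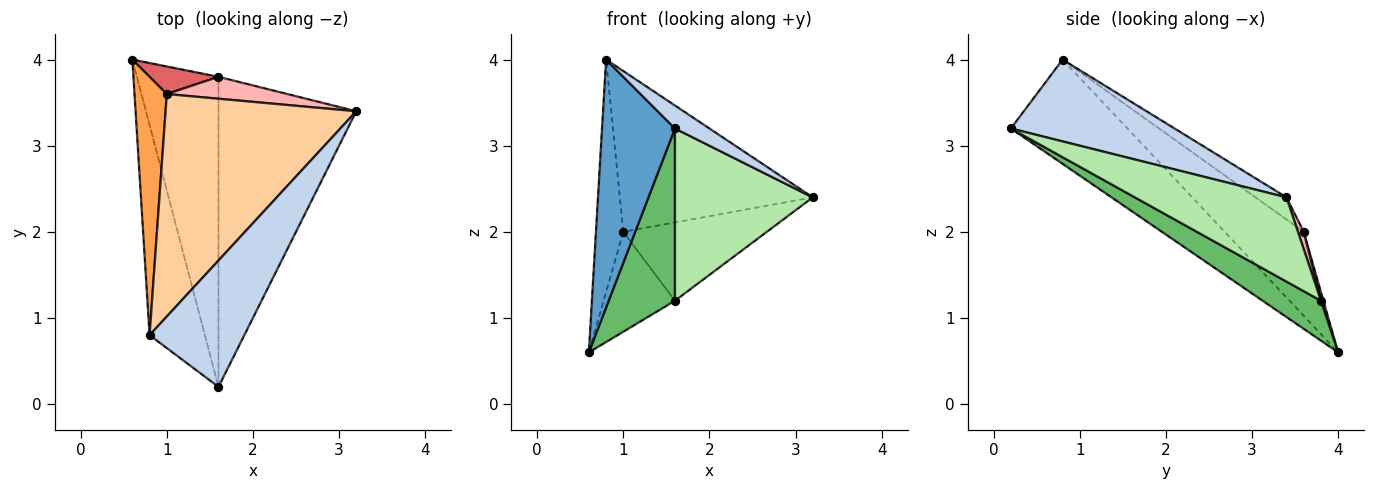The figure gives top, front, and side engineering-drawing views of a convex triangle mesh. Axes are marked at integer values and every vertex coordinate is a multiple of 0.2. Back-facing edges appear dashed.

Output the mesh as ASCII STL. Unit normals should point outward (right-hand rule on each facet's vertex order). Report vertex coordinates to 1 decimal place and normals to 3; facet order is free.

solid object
 facet normal -0.773 -0.484 -0.410
  outer loop
   vertex 0.8 0.8 4.0
   vertex 0.6 4.0 0.6
   vertex 1.6 0.2 3.2
  endloop
 endfacet
 facet normal 0.648 -0.136 0.750
  outer loop
   vertex 0.8 0.8 4.0
   vertex 1.6 0.2 3.2
   vertex 3.2 3.4 2.4
  endloop
 endfacet
 facet normal -0.888 0.307 0.342
  outer loop
   vertex 1.0 3.6 2.0
   vertex 0.6 4.0 0.6
   vertex 0.8 0.8 4.0
  endloop
 endfacet
 facet normal -0.094 0.583 0.807
  outer loop
   vertex 1.0 3.6 2.0
   vertex 0.8 0.8 4.0
   vertex 3.2 3.4 2.4
  endloop
 endfacet
 facet normal 0.393 -0.447 -0.804
  outer loop
   vertex 1.6 3.8 1.2
   vertex 1.6 0.2 3.2
   vertex 0.6 4.0 0.6
  endloop
 endfacet
 facet normal 0.471 -0.428 -0.771
  outer loop
   vertex 1.6 3.8 1.2
   vertex 3.2 3.4 2.4
   vertex 1.6 0.2 3.2
  endloop
 endfacet
 facet normal 0.033 0.963 0.266
  outer loop
   vertex 1.6 3.8 1.2
   vertex 0.6 4.0 0.6
   vertex 1.0 3.6 2.0
  endloop
 endfacet
 facet normal 0.038 0.962 0.269
  outer loop
   vertex 1.6 3.8 1.2
   vertex 1.0 3.6 2.0
   vertex 3.2 3.4 2.4
  endloop
 endfacet
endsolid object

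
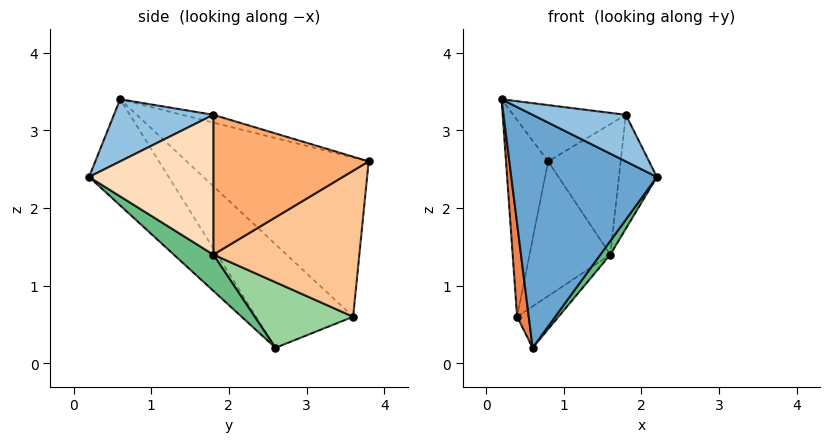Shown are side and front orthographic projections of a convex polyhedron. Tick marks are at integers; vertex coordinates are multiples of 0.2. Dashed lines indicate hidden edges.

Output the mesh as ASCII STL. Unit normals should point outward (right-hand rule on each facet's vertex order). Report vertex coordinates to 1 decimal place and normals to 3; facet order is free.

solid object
 facet normal -0.410 -0.750 -0.520
  outer loop
   vertex 0.6 2.6 0.2
   vertex 2.2 0.2 2.4
   vertex 0.2 0.6 3.4
  endloop
 endfacet
 facet normal 0.365 -0.342 0.866
  outer loop
   vertex 1.8 1.8 3.2
   vertex 0.2 0.6 3.4
   vertex 2.2 0.2 2.4
  endloop
 endfacet
 facet normal -0.070 0.254 0.965
  outer loop
   vertex 1.8 1.8 3.2
   vertex 0.8 3.8 2.6
   vertex 0.2 0.6 3.4
  endloop
 endfacet
 facet normal -0.960 0.222 0.170
  outer loop
   vertex 0.4 3.6 0.6
   vertex 0.2 0.6 3.4
   vertex 0.8 3.8 2.6
  endloop
 endfacet
 facet normal -0.974 -0.117 -0.195
  outer loop
   vertex 0.4 3.6 0.6
   vertex 0.6 2.6 0.2
   vertex 0.2 0.6 3.4
  endloop
 endfacet
 facet normal 0.902 0.421 -0.100
  outer loop
   vertex 1.6 1.8 1.4
   vertex 0.8 3.8 2.6
   vertex 1.8 1.8 3.2
  endloop
 endfacet
 facet normal 0.854 0.472 -0.218
  outer loop
   vertex 1.6 1.8 1.4
   vertex 0.4 3.6 0.6
   vertex 0.8 3.8 2.6
  endloop
 endfacet
 facet normal 0.951 0.291 -0.106
  outer loop
   vertex 1.6 1.8 1.4
   vertex 1.8 1.8 3.2
   vertex 2.2 0.2 2.4
  endloop
 endfacet
 facet normal 0.696 -0.174 -0.696
  outer loop
   vertex 1.6 1.8 1.4
   vertex 2.2 0.2 2.4
   vertex 0.6 2.6 0.2
  endloop
 endfacet
 facet normal 0.821 0.346 -0.454
  outer loop
   vertex 1.6 1.8 1.4
   vertex 0.6 2.6 0.2
   vertex 0.4 3.6 0.6
  endloop
 endfacet
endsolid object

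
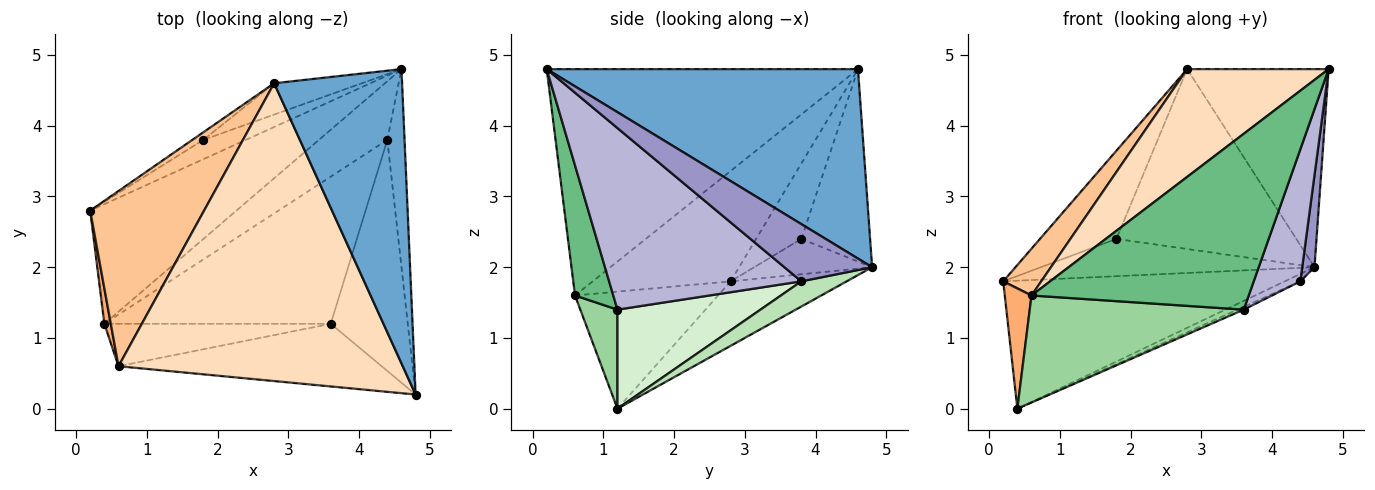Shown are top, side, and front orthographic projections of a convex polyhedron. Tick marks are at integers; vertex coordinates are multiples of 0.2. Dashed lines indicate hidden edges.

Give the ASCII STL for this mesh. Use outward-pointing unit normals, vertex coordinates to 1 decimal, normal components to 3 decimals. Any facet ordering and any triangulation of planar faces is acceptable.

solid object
 facet normal 0.776 0.353 0.524
  outer loop
   vertex 2.8 4.6 4.8
   vertex 4.8 0.2 4.8
   vertex 4.6 4.8 2.0
  endloop
 endfacet
 facet normal -0.288 0.700 -0.654
  outer loop
   vertex 0.4 1.2 0.0
   vertex 0.2 2.8 1.8
   vertex 4.6 4.8 2.0
  endloop
 endfacet
 facet normal -0.358 0.830 -0.429
  outer loop
   vertex 1.8 3.8 2.4
   vertex 4.6 4.8 2.0
   vertex 0.2 2.8 1.8
  endloop
 endfacet
 facet normal -0.508 0.858 -0.074
  outer loop
   vertex 1.8 3.8 2.4
   vertex 0.2 2.8 1.8
   vertex 2.8 4.6 4.8
  endloop
 endfacet
 facet normal -0.352 0.922 -0.161
  outer loop
   vertex 1.8 3.8 2.4
   vertex 2.8 4.6 4.8
   vertex 4.6 4.8 2.0
  endloop
 endfacet
 facet normal -0.982 -0.183 0.054
  outer loop
   vertex 0.6 0.6 1.6
   vertex 0.2 2.8 1.8
   vertex 0.4 1.2 0.0
  endloop
 endfacet
 facet normal -0.683 -0.188 0.705
  outer loop
   vertex 0.6 0.6 1.6
   vertex 2.8 4.6 4.8
   vertex 0.2 2.8 1.8
  endloop
 endfacet
 facet normal -0.599 -0.272 0.753
  outer loop
   vertex 0.6 0.6 1.6
   vertex 4.8 0.2 4.8
   vertex 2.8 4.6 4.8
  endloop
 endfacet
 facet normal 0.164 -0.929 -0.331
  outer loop
   vertex 3.6 1.2 1.4
   vertex 4.8 0.2 4.8
   vertex 0.6 0.6 1.6
  endloop
 endfacet
 facet normal 0.159 -0.918 -0.364
  outer loop
   vertex 3.6 1.2 1.4
   vertex 0.6 0.6 1.6
   vertex 0.4 1.2 0.0
  endloop
 endfacet
 facet normal 0.343 0.118 -0.932
  outer loop
   vertex 4.4 3.8 1.8
   vertex 0.4 1.2 0.0
   vertex 4.6 4.8 2.0
  endloop
 endfacet
 facet normal 0.401 0.018 -0.916
  outer loop
   vertex 4.4 3.8 1.8
   vertex 3.6 1.2 1.4
   vertex 0.4 1.2 0.0
  endloop
 endfacet
 facet normal 0.949 -0.133 -0.286
  outer loop
   vertex 4.4 3.8 1.8
   vertex 4.6 4.8 2.0
   vertex 4.8 0.2 4.8
  endloop
 endfacet
 facet normal 0.898 -0.218 -0.381
  outer loop
   vertex 4.4 3.8 1.8
   vertex 4.8 0.2 4.8
   vertex 3.6 1.2 1.4
  endloop
 endfacet
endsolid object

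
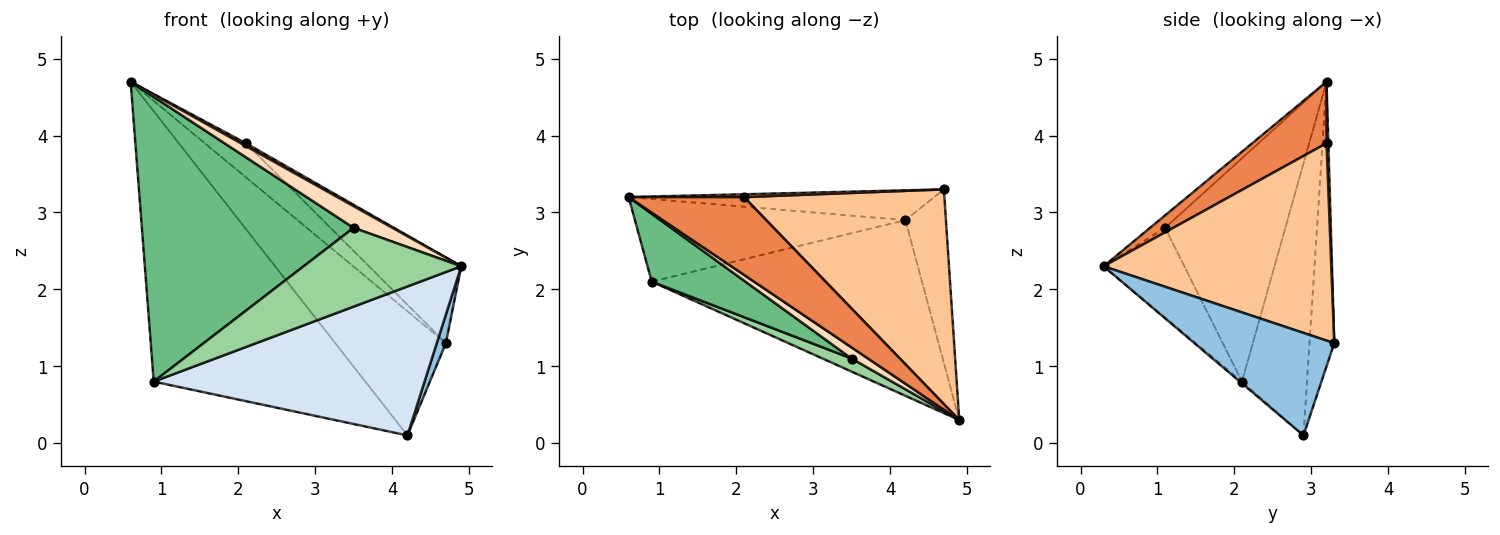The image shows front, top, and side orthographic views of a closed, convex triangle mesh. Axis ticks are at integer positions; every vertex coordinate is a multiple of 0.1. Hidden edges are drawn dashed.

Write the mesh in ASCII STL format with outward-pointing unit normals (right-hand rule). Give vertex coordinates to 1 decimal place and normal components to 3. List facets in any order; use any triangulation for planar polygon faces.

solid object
 facet normal -0.212 0.950 -0.228
  outer loop
   vertex 4.2 2.9 0.1
   vertex 0.6 3.2 4.7
   vertex 4.7 3.3 1.3
  endloop
 endfacet
 facet normal 0.928 -0.060 -0.367
  outer loop
   vertex 4.2 2.9 0.1
   vertex 4.7 3.3 1.3
   vertex 4.9 0.3 2.3
  endloop
 endfacet
 facet normal -0.282 0.918 -0.280
  outer loop
   vertex 0.9 2.1 0.8
   vertex 0.6 3.2 4.7
   vertex 4.2 2.9 0.1
  endloop
 endfacet
 facet normal -0.005 -0.647 -0.763
  outer loop
   vertex 0.9 2.1 0.8
   vertex 4.2 2.9 0.1
   vertex 4.9 0.3 2.3
  endloop
 endfacet
 facet normal 0.470 -0.032 0.882
  outer loop
   vertex 2.1 3.2 3.9
   vertex 0.6 3.2 4.7
   vertex 4.9 0.3 2.3
  endloop
 endfacet
 facet normal 0.044 0.996 0.082
  outer loop
   vertex 2.1 3.2 3.9
   vertex 4.7 3.3 1.3
   vertex 0.6 3.2 4.7
  endloop
 endfacet
 facet normal 0.675 0.273 0.685
  outer loop
   vertex 2.1 3.2 3.9
   vertex 4.9 0.3 2.3
   vertex 4.7 3.3 1.3
  endloop
 endfacet
 facet normal -0.327 -0.841 0.431
  outer loop
   vertex 3.5 1.1 2.8
   vertex 4.9 0.3 2.3
   vertex 0.6 3.2 4.7
  endloop
 endfacet
 facet normal -0.484 -0.851 0.203
  outer loop
   vertex 3.5 1.1 2.8
   vertex 0.6 3.2 4.7
   vertex 0.9 2.1 0.8
  endloop
 endfacet
 facet normal -0.451 -0.881 0.146
  outer loop
   vertex 3.5 1.1 2.8
   vertex 0.9 2.1 0.8
   vertex 4.9 0.3 2.3
  endloop
 endfacet
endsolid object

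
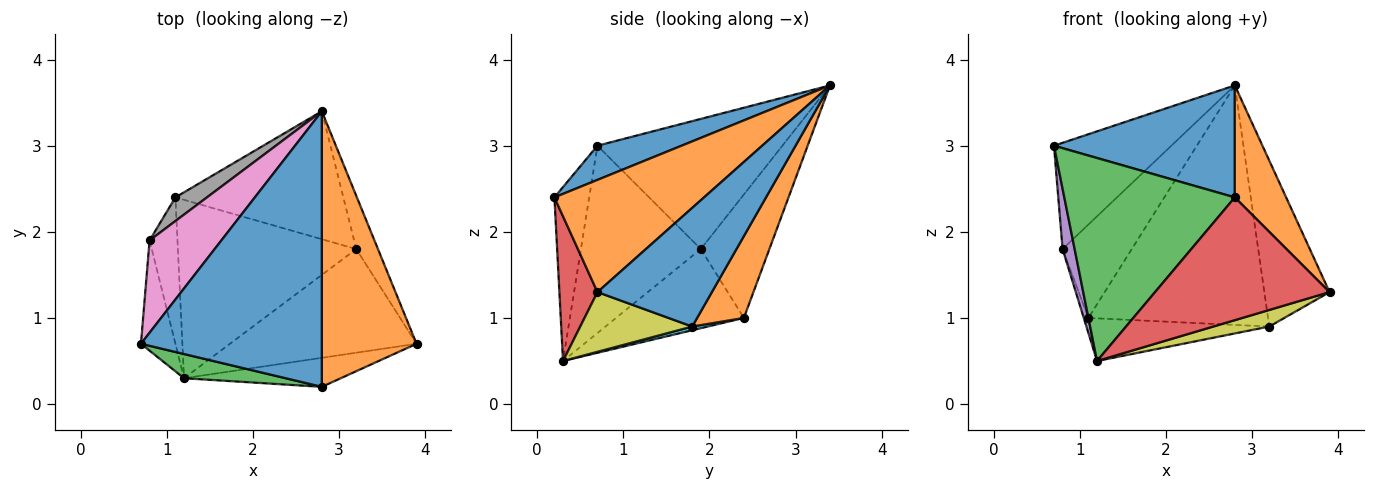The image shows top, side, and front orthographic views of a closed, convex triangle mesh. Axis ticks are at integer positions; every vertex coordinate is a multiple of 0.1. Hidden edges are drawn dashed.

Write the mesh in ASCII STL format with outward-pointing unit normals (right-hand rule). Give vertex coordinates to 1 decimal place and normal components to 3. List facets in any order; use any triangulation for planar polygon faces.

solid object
 facet normal 0.172 -0.371 0.913
  outer loop
   vertex 2.8 0.2 2.4
   vertex 2.8 3.4 3.7
   vertex 0.7 0.7 3.0
  endloop
 endfacet
 facet normal 0.739 -0.253 0.624
  outer loop
   vertex 2.8 0.2 2.4
   vertex 3.9 0.7 1.3
   vertex 2.8 3.4 3.7
  endloop
 endfacet
 facet normal -0.199 -0.973 0.116
  outer loop
   vertex 2.8 0.2 2.4
   vertex 0.7 0.7 3.0
   vertex 1.2 0.3 0.5
  endloop
 endfacet
 facet normal 0.208 -0.952 -0.225
  outer loop
   vertex 2.8 0.2 2.4
   vertex 1.2 0.3 0.5
   vertex 3.9 0.7 1.3
  endloop
 endfacet
 facet normal -0.979 -0.098 -0.180
  outer loop
   vertex 0.8 1.9 1.8
   vertex 1.2 0.3 0.5
   vertex 0.7 0.7 3.0
  endloop
 endfacet
 facet normal -0.943 0.034 -0.332
  outer loop
   vertex 0.8 1.9 1.8
   vertex 1.1 2.4 1.0
   vertex 1.2 0.3 0.5
  endloop
 endfacet
 facet normal -0.765 0.486 0.422
  outer loop
   vertex 0.8 1.9 1.8
   vertex 0.7 0.7 3.0
   vertex 2.8 3.4 3.7
  endloop
 endfacet
 facet normal -0.693 0.699 0.177
  outer loop
   vertex 0.8 1.9 1.8
   vertex 2.8 3.4 3.7
   vertex 1.1 2.4 1.0
  endloop
 endfacet
 facet normal 0.301 -0.151 -0.942
  outer loop
   vertex 3.2 1.8 0.9
   vertex 3.9 0.7 1.3
   vertex 1.2 0.3 0.5
  endloop
 endfacet
 facet normal 0.020 0.232 -0.972
  outer loop
   vertex 3.2 1.8 0.9
   vertex 1.2 0.3 0.5
   vertex 1.1 2.4 1.0
  endloop
 endfacet
 facet normal 0.858 0.489 -0.157
  outer loop
   vertex 3.2 1.8 0.9
   vertex 2.8 3.4 3.7
   vertex 3.9 0.7 1.3
  endloop
 endfacet
 facet normal 0.224 0.860 -0.459
  outer loop
   vertex 3.2 1.8 0.9
   vertex 1.1 2.4 1.0
   vertex 2.8 3.4 3.7
  endloop
 endfacet
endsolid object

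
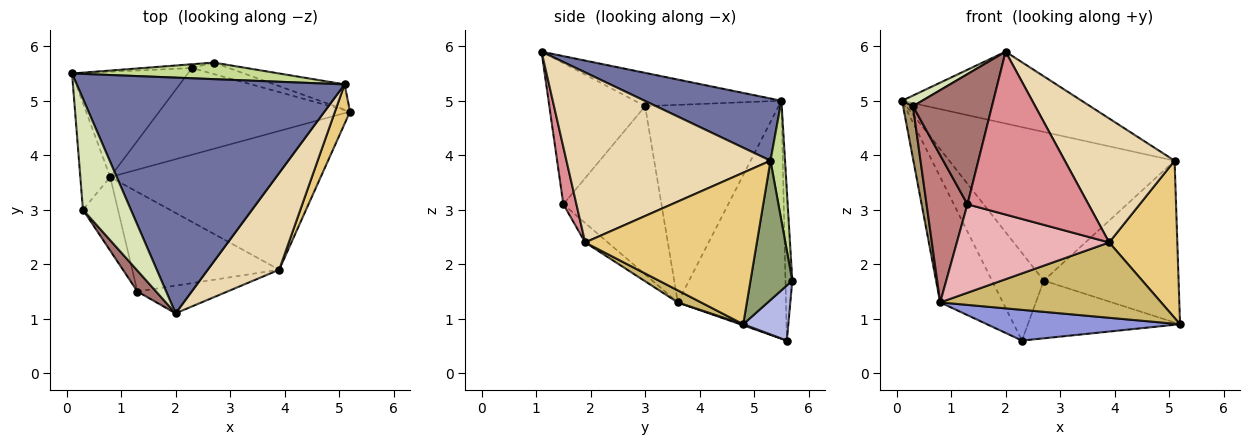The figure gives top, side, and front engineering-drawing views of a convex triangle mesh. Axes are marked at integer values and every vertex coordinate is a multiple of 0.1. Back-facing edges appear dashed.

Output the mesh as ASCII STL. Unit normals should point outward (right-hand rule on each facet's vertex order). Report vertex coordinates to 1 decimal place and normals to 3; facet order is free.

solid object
 facet normal 0.217 0.285 0.934
  outer loop
   vertex 5.1 5.3 3.9
   vertex 0.1 5.5 5.0
   vertex 2.0 1.1 5.9
  endloop
 endfacet
 facet normal -0.797 0.462 -0.388
  outer loop
   vertex 0.8 3.6 1.3
   vertex 0.1 5.5 5.0
   vertex 2.3 5.6 0.6
  endloop
 endfacet
 facet normal 0.005 -0.334 -0.943
  outer loop
   vertex 0.8 3.6 1.3
   vertex 2.3 5.6 0.6
   vertex 5.2 4.8 0.9
  endloop
 endfacet
 facet normal 0.279 0.942 -0.187
  outer loop
   vertex 2.7 5.7 1.7
   vertex 5.2 4.8 0.9
   vertex 2.3 5.6 0.6
  endloop
 endfacet
 facet normal 0.293 0.945 -0.148
  outer loop
   vertex 2.7 5.7 1.7
   vertex 5.1 5.3 3.9
   vertex 5.2 4.8 0.9
  endloop
 endfacet
 facet normal -0.130 0.991 -0.043
  outer loop
   vertex 2.7 5.7 1.7
   vertex 2.3 5.6 0.6
   vertex 0.1 5.5 5.0
  endloop
 endfacet
 facet normal 0.064 0.992 0.111
  outer loop
   vertex 2.7 5.7 1.7
   vertex 0.1 5.5 5.0
   vertex 5.1 5.3 3.9
  endloop
 endfacet
 facet normal -0.569 -0.078 0.819
  outer loop
   vertex 0.3 3.0 4.9
   vertex 2.0 1.1 5.9
   vertex 0.1 5.5 5.0
  endloop
 endfacet
 facet normal -0.986 -0.073 -0.149
  outer loop
   vertex 0.3 3.0 4.9
   vertex 0.1 5.5 5.0
   vertex 0.8 3.6 1.3
  endloop
 endfacet
 facet normal 0.050 -0.476 -0.878
  outer loop
   vertex 3.9 1.9 2.4
   vertex 0.8 3.6 1.3
   vertex 5.2 4.8 0.9
  endloop
 endfacet
 facet normal 0.926 -0.367 0.092
  outer loop
   vertex 3.9 1.9 2.4
   vertex 5.2 4.8 0.9
   vertex 5.1 5.3 3.9
  endloop
 endfacet
 facet normal 0.826 -0.444 0.347
  outer loop
   vertex 3.9 1.9 2.4
   vertex 5.1 5.3 3.9
   vertex 2.0 1.1 5.9
  endloop
 endfacet
 facet normal -0.767 -0.633 0.101
  outer loop
   vertex 1.3 1.5 3.1
   vertex 2.0 1.1 5.9
   vertex 0.3 3.0 4.9
  endloop
 endfacet
 facet normal -0.906 -0.378 -0.189
  outer loop
   vertex 1.3 1.5 3.1
   vertex 0.3 3.0 4.9
   vertex 0.8 3.6 1.3
  endloop
 endfacet
 facet normal 0.106 -0.980 -0.167
  outer loop
   vertex 1.3 1.5 3.1
   vertex 3.9 1.9 2.4
   vertex 2.0 1.1 5.9
  endloop
 endfacet
 facet normal -0.099 -0.661 -0.744
  outer loop
   vertex 1.3 1.5 3.1
   vertex 0.8 3.6 1.3
   vertex 3.9 1.9 2.4
  endloop
 endfacet
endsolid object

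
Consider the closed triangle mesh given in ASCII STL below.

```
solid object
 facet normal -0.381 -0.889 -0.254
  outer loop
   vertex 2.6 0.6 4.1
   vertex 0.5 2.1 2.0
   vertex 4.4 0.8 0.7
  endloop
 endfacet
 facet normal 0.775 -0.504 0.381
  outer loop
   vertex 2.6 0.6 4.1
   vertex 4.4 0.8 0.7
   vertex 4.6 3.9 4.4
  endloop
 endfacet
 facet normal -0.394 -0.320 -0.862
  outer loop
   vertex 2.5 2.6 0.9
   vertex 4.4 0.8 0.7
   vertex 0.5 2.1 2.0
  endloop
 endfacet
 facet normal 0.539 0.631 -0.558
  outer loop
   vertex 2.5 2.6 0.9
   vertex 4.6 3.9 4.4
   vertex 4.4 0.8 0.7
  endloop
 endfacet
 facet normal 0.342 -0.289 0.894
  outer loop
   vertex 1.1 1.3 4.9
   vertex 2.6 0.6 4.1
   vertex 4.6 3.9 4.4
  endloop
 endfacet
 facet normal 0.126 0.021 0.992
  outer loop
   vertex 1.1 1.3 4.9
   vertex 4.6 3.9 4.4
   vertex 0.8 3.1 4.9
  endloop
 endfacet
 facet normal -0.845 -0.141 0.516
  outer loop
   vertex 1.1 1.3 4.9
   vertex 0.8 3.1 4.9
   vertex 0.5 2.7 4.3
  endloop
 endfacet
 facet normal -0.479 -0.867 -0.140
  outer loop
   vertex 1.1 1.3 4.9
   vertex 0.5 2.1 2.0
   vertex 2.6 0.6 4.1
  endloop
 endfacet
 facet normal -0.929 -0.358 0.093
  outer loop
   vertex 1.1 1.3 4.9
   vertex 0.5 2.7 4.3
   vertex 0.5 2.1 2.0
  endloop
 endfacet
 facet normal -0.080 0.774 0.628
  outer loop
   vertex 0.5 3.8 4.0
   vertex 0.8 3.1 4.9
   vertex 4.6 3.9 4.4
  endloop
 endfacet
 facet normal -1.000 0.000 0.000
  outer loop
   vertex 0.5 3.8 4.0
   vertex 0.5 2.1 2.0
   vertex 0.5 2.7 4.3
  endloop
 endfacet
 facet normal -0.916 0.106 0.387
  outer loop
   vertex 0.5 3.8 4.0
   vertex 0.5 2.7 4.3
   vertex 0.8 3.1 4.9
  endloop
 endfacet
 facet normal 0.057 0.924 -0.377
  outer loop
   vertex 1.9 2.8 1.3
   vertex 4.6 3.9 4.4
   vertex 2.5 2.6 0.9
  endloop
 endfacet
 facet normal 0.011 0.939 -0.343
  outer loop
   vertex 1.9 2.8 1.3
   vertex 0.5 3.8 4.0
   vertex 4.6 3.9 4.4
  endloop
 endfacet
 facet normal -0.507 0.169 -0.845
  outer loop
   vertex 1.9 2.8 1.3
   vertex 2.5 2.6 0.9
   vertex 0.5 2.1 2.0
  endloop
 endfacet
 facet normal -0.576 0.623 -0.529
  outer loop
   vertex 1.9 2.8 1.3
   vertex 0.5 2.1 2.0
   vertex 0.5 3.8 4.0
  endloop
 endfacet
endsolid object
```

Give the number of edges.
24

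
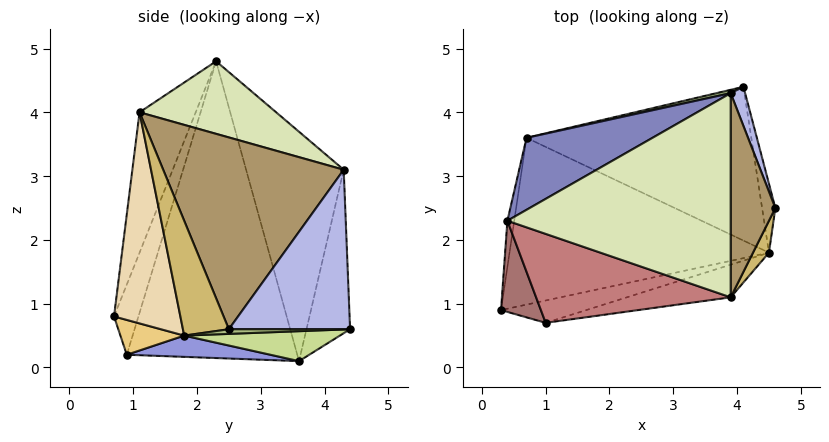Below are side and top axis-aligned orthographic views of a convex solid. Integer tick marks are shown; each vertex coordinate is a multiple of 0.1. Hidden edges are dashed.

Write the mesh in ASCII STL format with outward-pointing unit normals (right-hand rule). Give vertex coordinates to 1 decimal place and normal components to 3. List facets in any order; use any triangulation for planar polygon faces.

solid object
 facet normal -0.989 0.146 -0.023
  outer loop
   vertex 0.4 2.3 4.8
   vertex 0.7 3.6 0.1
   vertex 0.3 0.9 0.2
  endloop
 endfacet
 facet normal -0.401 0.889 0.220
  outer loop
   vertex 3.9 4.3 3.1
   vertex 0.7 3.6 0.1
   vertex 0.4 2.3 4.8
  endloop
 endfacet
 facet normal 0.082 -0.049 -0.995
  outer loop
   vertex 4.5 1.8 0.5
   vertex 0.3 0.9 0.2
   vertex 0.7 3.6 0.1
  endloop
 endfacet
 facet normal 0.963 0.254 0.087
  outer loop
   vertex 4.1 4.4 0.6
   vertex 3.9 4.3 3.1
   vertex 4.6 2.5 0.6
  endloop
 endfacet
 facet normal -0.232 0.973 0.020
  outer loop
   vertex 4.1 4.4 0.6
   vertex 0.7 3.6 0.1
   vertex 3.9 4.3 3.1
  endloop
 endfacet
 facet normal 0.331 0.087 -0.940
  outer loop
   vertex 4.1 4.4 0.6
   vertex 4.6 2.5 0.6
   vertex 4.5 1.8 0.5
  endloop
 endfacet
 facet normal 0.132 0.058 -0.990
  outer loop
   vertex 4.1 4.4 0.6
   vertex 4.5 1.8 0.5
   vertex 0.7 3.6 0.1
  endloop
 endfacet
 facet normal 0.299 0.258 0.919
  outer loop
   vertex 3.9 1.1 4.0
   vertex 3.9 4.3 3.1
   vertex 0.4 2.3 4.8
  endloop
 endfacet
 facet normal 0.972 0.064 0.226
  outer loop
   vertex 3.9 1.1 4.0
   vertex 4.6 2.5 0.6
   vertex 3.9 4.3 3.1
  endloop
 endfacet
 facet normal 0.978 -0.159 0.136
  outer loop
   vertex 3.9 1.1 4.0
   vertex 4.5 1.8 0.5
   vertex 4.6 2.5 0.6
  endloop
 endfacet
 facet normal 0.214 -0.824 -0.524
  outer loop
   vertex 1.0 0.7 0.8
   vertex 0.3 0.9 0.2
   vertex 4.5 1.8 0.5
  endloop
 endfacet
 facet normal 0.286 -0.948 -0.141
  outer loop
   vertex 1.0 0.7 0.8
   vertex 4.5 1.8 0.5
   vertex 3.9 1.1 4.0
  endloop
 endfacet
 facet normal -0.469 -0.842 0.266
  outer loop
   vertex 1.0 0.7 0.8
   vertex 0.4 2.3 4.8
   vertex 0.3 0.9 0.2
  endloop
 endfacet
 facet normal -0.238 -0.914 0.330
  outer loop
   vertex 1.0 0.7 0.8
   vertex 3.9 1.1 4.0
   vertex 0.4 2.3 4.8
  endloop
 endfacet
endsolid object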